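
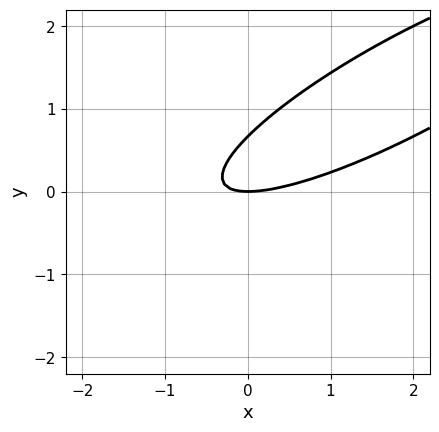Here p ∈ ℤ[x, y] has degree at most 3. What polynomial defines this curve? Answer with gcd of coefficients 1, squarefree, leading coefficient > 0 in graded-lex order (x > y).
x^2 - 3*x*y + 3*y^2 - 2*y

(a) Degree: no degree-1 curve has this shape, so deg p = 2.
(b) Observable constraints: it crosses the x-axis at the gridline x = 0; one y-axis crossing is at y = 0.
(c) Matching integer coefficients to the picture gives p.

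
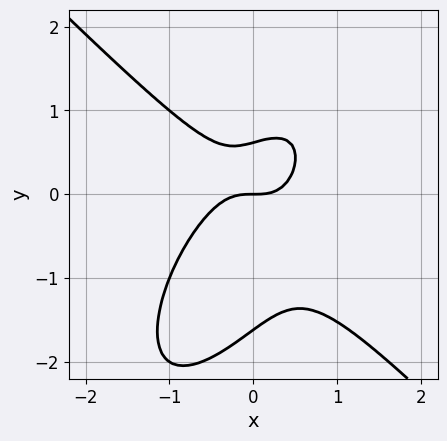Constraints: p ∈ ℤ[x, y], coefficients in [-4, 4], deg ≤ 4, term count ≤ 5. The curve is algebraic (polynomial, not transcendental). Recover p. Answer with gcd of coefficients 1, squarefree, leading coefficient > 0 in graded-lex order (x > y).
2*x^3 - x*y^2 + y^3 + y^2 - y

(a) Degree: no degree-2 curve has this shape, so deg p = 3.
(b) Reading off the gridlines: it meets the x-axis at x = 0 (among the integer gridlines); one y-axis crossing is at y = 0.
(c) These observations pin down the coefficients.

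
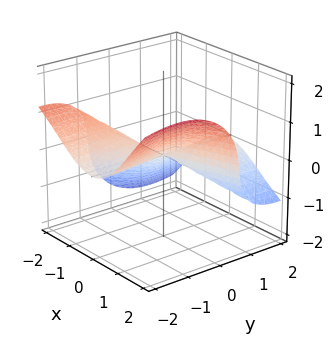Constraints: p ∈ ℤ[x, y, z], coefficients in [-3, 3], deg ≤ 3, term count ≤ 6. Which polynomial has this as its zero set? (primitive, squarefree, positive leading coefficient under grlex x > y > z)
x^3 - 3*x^2*y - 3*y^2*z - 3*z^3

deg p = 3.
Against the integer gridlines: one z-axis crossing is at z = 0; one x-axis crossing is at x = 0.
Together with the visible shape, these determine p as stated.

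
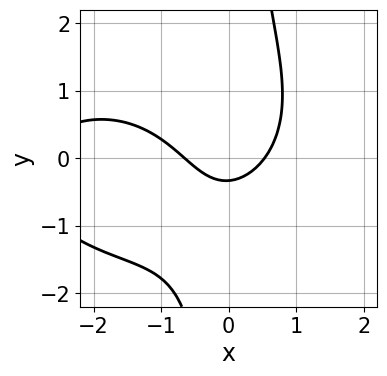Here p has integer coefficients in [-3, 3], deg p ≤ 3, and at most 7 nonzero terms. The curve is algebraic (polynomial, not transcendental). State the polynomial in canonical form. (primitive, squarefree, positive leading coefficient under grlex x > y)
1. deg p = 3. The shape is more complex than any degree-2 curve.
2. Putting this together gives p.

x^3 + 2*x*y^2 + 3*x^2 - 3*y - 1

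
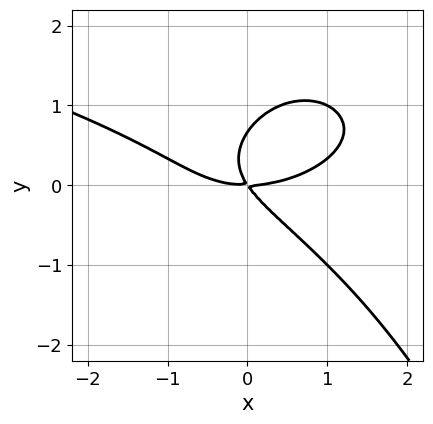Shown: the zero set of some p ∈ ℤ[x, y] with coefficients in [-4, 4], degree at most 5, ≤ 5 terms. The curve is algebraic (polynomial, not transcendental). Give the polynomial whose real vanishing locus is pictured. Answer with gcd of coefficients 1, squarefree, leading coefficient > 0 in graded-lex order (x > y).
x^2*y^2 + x^3 + 3*y^3 - 3*x*y - 2*y^2

First, the degree is 4 — the shape is more complex than any degree-3 curve.
Next, from the visible intercepts: it crosses the x-axis at the gridline x = 0; it crosses the y-axis at the gridline y = 0.
Finally, together with the visible shape, these determine p as stated.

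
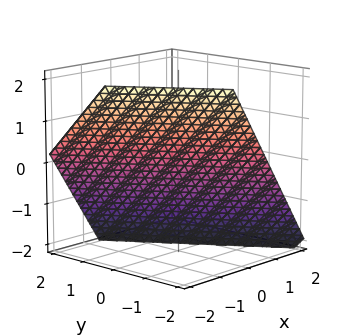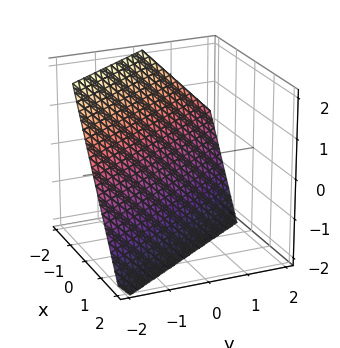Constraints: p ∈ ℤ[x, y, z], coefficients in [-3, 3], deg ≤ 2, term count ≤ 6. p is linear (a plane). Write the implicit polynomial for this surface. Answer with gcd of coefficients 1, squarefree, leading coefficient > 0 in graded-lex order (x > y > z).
3*x + 2*y + 2*z + 2

The degree is 1 — the surface is flat (a plane).
From the axis intercepts and sections: one y-axis crossing is at y = -1; one z-axis crossing is at z = -1.
These observations pin down the coefficients.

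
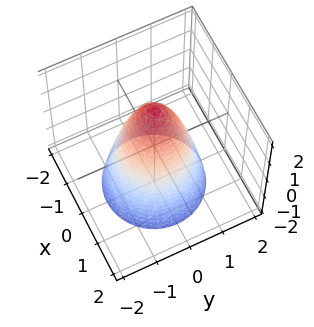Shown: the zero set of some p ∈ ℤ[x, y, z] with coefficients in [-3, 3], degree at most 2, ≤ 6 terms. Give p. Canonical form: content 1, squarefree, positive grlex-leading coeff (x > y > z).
2*x^2 + 2*y^2 + z - 2

1. deg p = 2. The shape is more complex than any degree-1 surface.
2. Symmetries: the surface is invariant under rotation about z: p = q(x² + y², z).
3. Checking where it meets the axes: among the integer gridlines, it crosses the y-axis at y ∈ {-1, 1}; a circular section at z = -1 has radius between 1 and 2; it meets the z-axis at z = 2 (among the integer gridlines).
4. Matching integer coefficients to the picture gives p. Check: (1, 0, 0) on the x-axis lies on the surface, and p(1, 0, 0) = 0. ✓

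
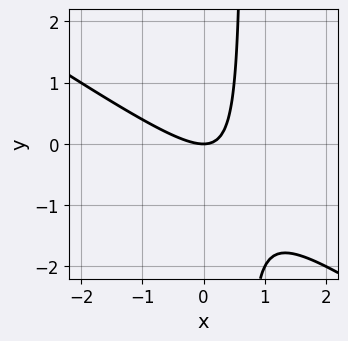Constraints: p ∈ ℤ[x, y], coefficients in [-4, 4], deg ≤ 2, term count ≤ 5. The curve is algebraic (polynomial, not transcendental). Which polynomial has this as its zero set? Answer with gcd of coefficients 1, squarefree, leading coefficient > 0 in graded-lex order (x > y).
2*x^2 + 3*x*y - 2*y

1. The degree is 2 — no degree-1 curve has this shape.
2. Reading off the gridlines: it crosses the y-axis at the gridline y = 0; it meets the x-axis at x = 0 (among the integer gridlines).
3. Together with the visible shape, these determine p as stated.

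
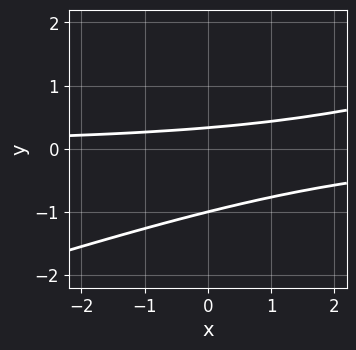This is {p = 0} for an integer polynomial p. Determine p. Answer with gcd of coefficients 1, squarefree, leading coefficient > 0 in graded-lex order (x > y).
(a) Degree: the shape is more complex than any degree-1 curve, so deg p = 2.
(b) Observable constraints: one y-axis crossing is at y = -1; no x-intercept at any integer in the box.
(c) Together with the visible shape, these determine p as stated.

x*y - 3*y^2 - 2*y + 1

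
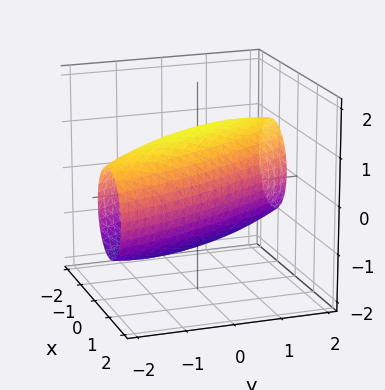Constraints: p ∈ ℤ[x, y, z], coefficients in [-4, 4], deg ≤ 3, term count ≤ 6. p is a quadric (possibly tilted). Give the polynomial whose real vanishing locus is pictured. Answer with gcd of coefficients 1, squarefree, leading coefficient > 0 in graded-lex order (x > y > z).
1. Degree: a generic line meets the surface in up to 2 points, so deg p = 2.
2. From the axis intercepts and sections: the x-axis gridline crossings are at x ∈ {-1, 1}.
3. The integer polynomial consistent with all of this is the stated p.

3*x^2 + 3*x*y + y^2 + 2*z^2 - 3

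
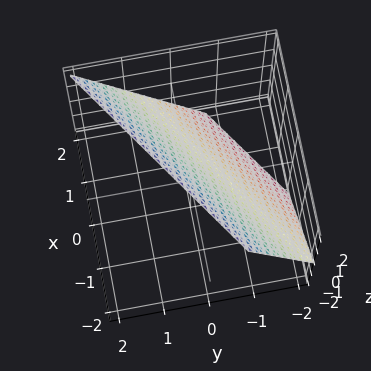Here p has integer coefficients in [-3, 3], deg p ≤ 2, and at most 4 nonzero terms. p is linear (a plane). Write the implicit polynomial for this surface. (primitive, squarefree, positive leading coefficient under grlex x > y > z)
2*x - 3*y + 2*z - 2

The degree is 1 — the surface is flat (a plane).
Checking where it meets the axes: it meets the z-axis at z = 1 (among the integer gridlines); it crosses the x-axis at the gridline x = 1.
These observations pin down the coefficients.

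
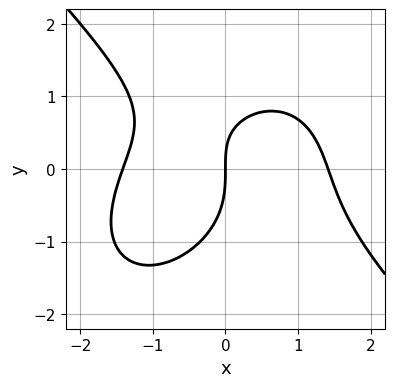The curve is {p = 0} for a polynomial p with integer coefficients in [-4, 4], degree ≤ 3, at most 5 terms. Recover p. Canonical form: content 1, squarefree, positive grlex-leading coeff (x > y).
(a) The degree is 3 — a generic line meets the curve in up to 3 points.
(b) Reading off the gridlines: it meets the y-axis at y = 0 (among the integer gridlines); it crosses the x-axis at the gridline x = 0.
(c) Putting this together gives p.

x^3 + y^3 + x*y - 2*x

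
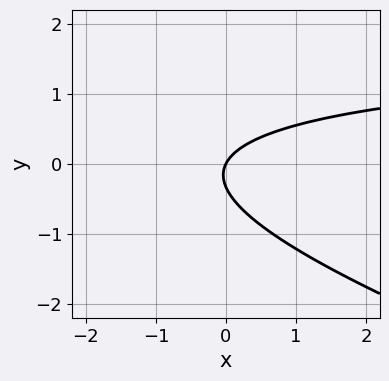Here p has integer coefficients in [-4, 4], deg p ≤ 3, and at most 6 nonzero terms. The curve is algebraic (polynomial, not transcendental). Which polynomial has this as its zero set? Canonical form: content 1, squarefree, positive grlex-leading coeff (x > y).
x*y + 3*y^2 - 2*x + y

(a) The degree is 2 — a generic line meets the curve in up to 2 points.
(b) From the axis intercepts and sections: it meets the y-axis at y = 0 (among the integer gridlines); it meets the x-axis at x = 0 (among the integer gridlines).
(c) Together with the visible shape, these determine p as stated.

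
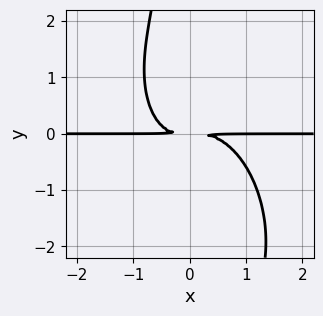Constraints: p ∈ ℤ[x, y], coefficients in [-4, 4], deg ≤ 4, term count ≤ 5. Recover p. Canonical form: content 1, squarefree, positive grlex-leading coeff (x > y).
Degree: a generic line meets the curve in up to 4 points, so deg p = 4.
Reading off the gridlines: every point of the x-axis in the box is on the curve.
Putting this together gives p.

2*x^3*y + x^2*y^2 + x*y^3 + x*y^2 + 2*y^2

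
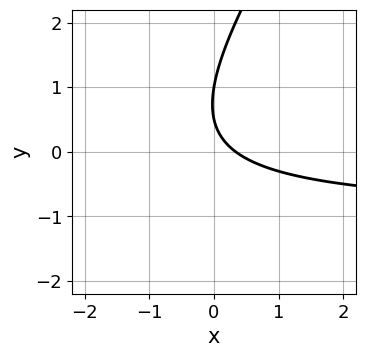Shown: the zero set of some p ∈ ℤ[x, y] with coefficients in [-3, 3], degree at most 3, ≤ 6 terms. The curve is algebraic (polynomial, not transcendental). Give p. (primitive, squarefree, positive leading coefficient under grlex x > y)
3*x*y - 2*y^2 + 3*x + 3*y - 1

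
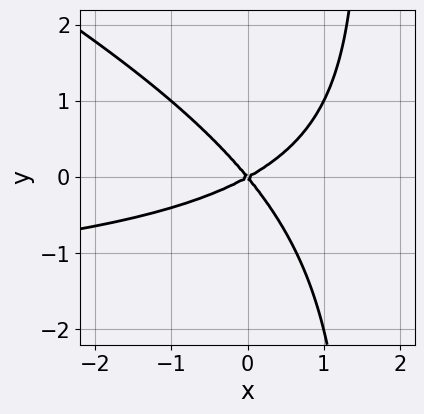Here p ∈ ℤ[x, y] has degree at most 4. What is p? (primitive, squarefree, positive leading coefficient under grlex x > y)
1. deg p = 3. A generic line meets the curve in up to 3 points.
2. Reading off the gridlines: it meets the x-axis at x = 0 (among the integer gridlines); one y-axis crossing is at y = 0.
3. Putting this together gives p.

x^2*y + 2*x*y^2 + 2*x^2 - 2*x*y - 3*y^2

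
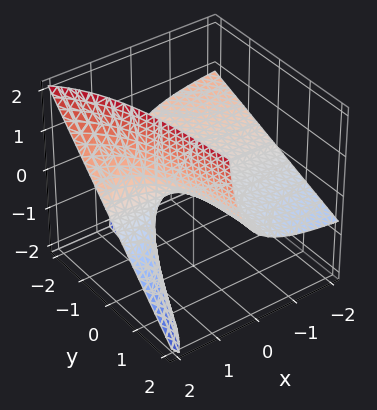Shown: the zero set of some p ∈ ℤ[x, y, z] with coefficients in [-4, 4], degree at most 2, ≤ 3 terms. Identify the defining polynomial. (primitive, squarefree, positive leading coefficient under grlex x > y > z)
x*y + 2*x*z - 2*z

(a) deg p = 2.
(b) Against the integer gridlines: it crosses the z-axis at the gridline z = 0; the visible y-axis segment lies entirely on the surface; every point of the x-axis in the box is on the surface.
(c) Matching integer coefficients to the picture gives p.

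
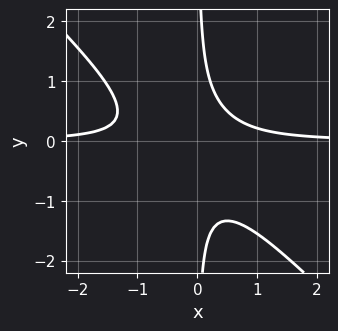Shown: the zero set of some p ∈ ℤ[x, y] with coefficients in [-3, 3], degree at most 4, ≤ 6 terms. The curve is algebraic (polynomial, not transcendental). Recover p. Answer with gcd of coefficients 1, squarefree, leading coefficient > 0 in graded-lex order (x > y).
3*x^2*y + 3*x*y^2 + x*y - 1

1. deg p = 3.
2. Against the integer gridlines: the curve avoids every integer y-axis point in the box; no x-intercept at any integer in the box.
3. Putting this together gives p.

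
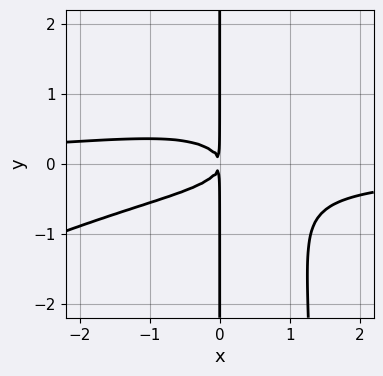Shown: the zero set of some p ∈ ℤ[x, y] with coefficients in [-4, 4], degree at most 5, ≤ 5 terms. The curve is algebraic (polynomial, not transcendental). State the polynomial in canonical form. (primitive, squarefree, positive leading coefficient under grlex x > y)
x^3*y - 2*x^2*y^2 + 3*x*y^2 + x^2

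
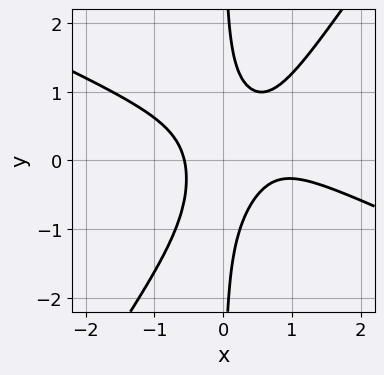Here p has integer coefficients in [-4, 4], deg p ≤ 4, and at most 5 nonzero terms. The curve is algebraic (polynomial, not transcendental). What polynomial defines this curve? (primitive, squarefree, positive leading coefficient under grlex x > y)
2*x^3 + 3*x^2*y - 3*x*y^2 - 2*x^2 + 1

1. Degree: the shape is more complex than any degree-2 curve, so deg p = 3.
2. Observable constraints: it misses every integer gridline on the y-axis.
3. Together with the visible shape, these determine p as stated.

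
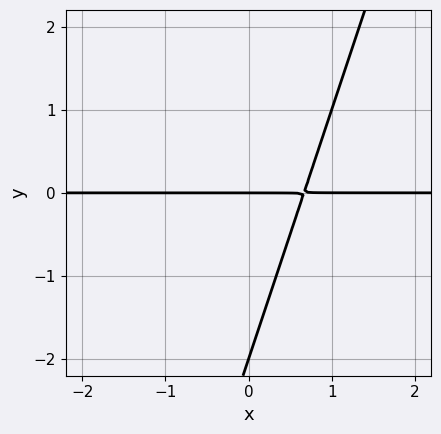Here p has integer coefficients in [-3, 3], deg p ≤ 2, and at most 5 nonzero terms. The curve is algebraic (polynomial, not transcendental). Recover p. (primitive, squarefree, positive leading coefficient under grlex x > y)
3*x*y - y^2 - 2*y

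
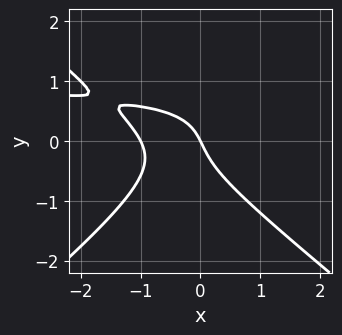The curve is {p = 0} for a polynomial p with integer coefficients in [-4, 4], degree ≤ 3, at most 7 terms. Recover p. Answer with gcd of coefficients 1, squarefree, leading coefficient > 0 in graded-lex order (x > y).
2*x^2*y - 3*y^3 - 2*x^2 - 2*x - y

First, the degree is 3 — the shape is more complex than any degree-2 curve.
Next, from the visible intercepts: the x-axis gridline crossings are at x ∈ {-1, 0}; one y-axis crossing is at y = 0.
Finally, assembling these constraints gives the stated polynomial.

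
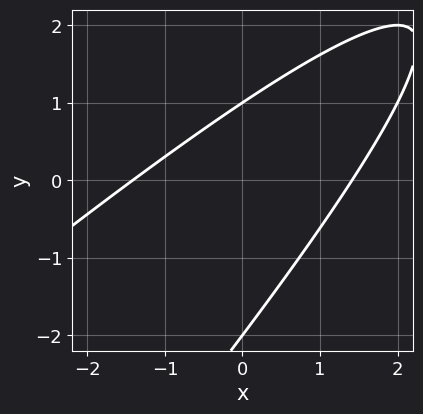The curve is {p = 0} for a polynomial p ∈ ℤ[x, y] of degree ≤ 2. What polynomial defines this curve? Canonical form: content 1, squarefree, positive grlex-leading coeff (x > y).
x^2 - 2*x*y + y^2 + y - 2

deg p = 2. No degree-1 curve has this shape.
Reading off the gridlines: the y-axis gridline crossings are at y ∈ {-2, 1}.
The integer polynomial consistent with all of this is the stated p.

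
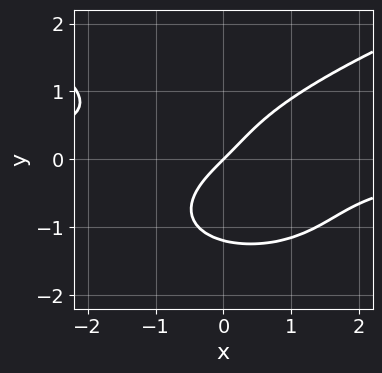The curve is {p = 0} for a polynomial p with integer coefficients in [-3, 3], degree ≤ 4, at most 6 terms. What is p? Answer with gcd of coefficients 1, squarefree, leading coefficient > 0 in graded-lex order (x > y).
1. deg p = 4. The shape is more complex than any degree-3 curve.
2. From the visible intercepts: it meets the y-axis at y = 0 (among the integer gridlines); one x-axis crossing is at x = 0.
3. These observations pin down the coefficients.

2*y^4 - 2*x^2*y + y^3 - 2*x + 2*y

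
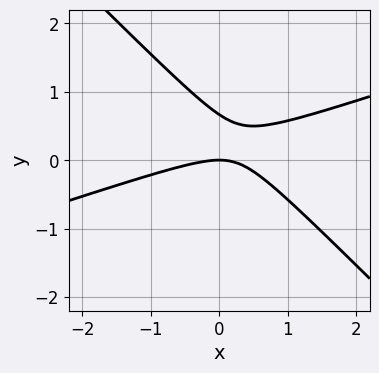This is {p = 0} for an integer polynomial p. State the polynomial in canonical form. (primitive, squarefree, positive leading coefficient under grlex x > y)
x^2 - 2*x*y - 3*y^2 + 2*y

First, degree: no degree-1 curve has this shape, so deg p = 2.
Then, from the axis intercepts and sections: it meets the x-axis at x = 0 (among the integer gridlines); it meets the y-axis at y = 0 (among the integer gridlines).
Finally, solving for integer coefficients yields p as stated.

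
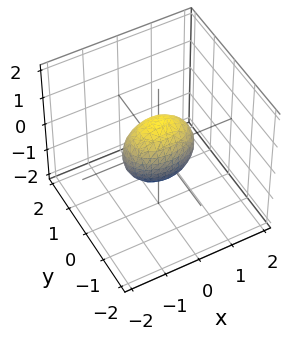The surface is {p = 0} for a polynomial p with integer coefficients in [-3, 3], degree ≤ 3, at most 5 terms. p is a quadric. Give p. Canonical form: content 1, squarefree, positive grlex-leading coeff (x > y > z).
x^2 + 2*y^2 + z^2 - 1

deg p = 2.
Symmetries: the z ↦ −z reflection is a symmetry, so z appears only in even powers; mirror symmetry x ↦ −x ⇒ only even powers of x; mirror symmetry y ↦ −y ⇒ only even powers of y.
From the visible intercepts: among the integer gridlines, it crosses the z-axis at z ∈ {-1, 1}; the x-axis gridline crossings are at x ∈ {-1, 1}.
Putting this together gives p.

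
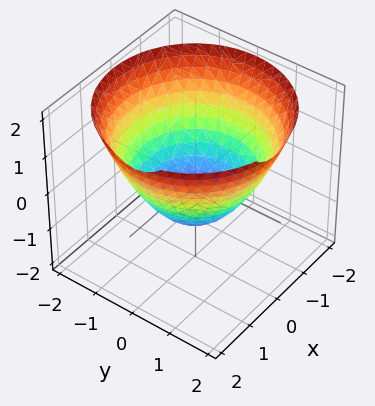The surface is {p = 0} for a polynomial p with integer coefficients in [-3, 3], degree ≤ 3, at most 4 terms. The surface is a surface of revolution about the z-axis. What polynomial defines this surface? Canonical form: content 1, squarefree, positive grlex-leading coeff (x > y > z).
2*x^2 + 2*y^2 - 3*z - 3

Degree: no degree-1 surface has this shape, so deg p = 2.
Symmetries: every cross-section ⟂ z is a circle, so x, y appear only via x² + y².
Observable constraints: a circular section at z = 1 has radius between 1 and 2; it crosses the z-axis at the gridline z = -1.
These observations pin down the coefficients.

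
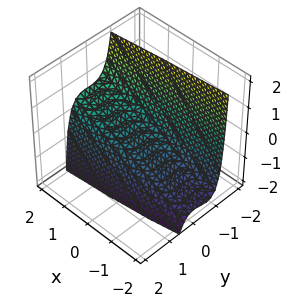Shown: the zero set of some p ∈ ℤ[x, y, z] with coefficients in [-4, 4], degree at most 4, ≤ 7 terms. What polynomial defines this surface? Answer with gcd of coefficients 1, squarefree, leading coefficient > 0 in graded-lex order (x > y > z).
2*y^3 - y^2*z - x + 2*z + 1

1. The degree is 3 — no degree-2 surface has this shape.
2. Reading off the gridlines: one x-axis crossing is at x = 1.
3. The integer polynomial consistent with all of this is the stated p.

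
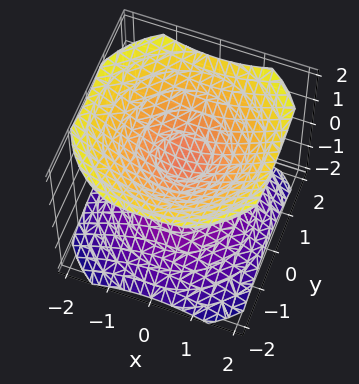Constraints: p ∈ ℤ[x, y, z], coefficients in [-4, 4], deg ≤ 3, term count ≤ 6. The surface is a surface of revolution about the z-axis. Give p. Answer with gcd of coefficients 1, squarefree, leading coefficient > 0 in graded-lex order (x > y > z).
2*x^2 + 2*y^2 - 3*z^2 + 1

1. The picture has 2 separate pieces.
2. deg p = 2.
3. Symmetries: rotational symmetry about the z-axis ⇒ p depends on x, y only through x² + y².
4. From the visible intercepts: it misses every integer gridline on the x-axis; no y-intercept at any integer in the box; a circular section at z = -1 has radius exactly 1.
5. Together with the visible shape, these determine p as stated.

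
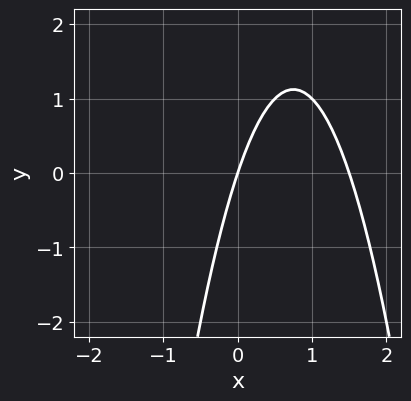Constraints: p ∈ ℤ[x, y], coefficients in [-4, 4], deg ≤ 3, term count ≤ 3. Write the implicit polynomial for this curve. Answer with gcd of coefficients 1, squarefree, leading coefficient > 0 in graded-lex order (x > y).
(a) deg p = 2. The shape is more complex than any degree-1 curve.
(b) Checking where it meets the axes: one x-axis crossing is at x = 0; it meets the y-axis at y = 0 (among the integer gridlines).
(c) These observations pin down the coefficients.

2*x^2 - 3*x + y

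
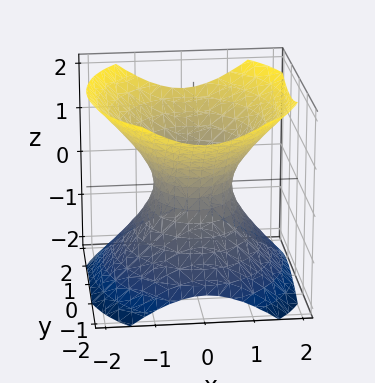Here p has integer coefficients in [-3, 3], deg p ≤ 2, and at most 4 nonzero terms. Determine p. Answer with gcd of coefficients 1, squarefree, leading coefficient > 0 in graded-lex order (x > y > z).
3*x^2 + 2*y^2 - 3*z^2 - 2

(a) Degree: an hourglass — one-sheet hyperboloid; a quadric, so deg p = 2.
(b) Symmetries: the x ↦ −x reflection is a symmetry, so x appears only in even powers; mirror symmetry z ↦ −z ⇒ only even powers of z; mirror symmetry y ↦ −y ⇒ only even powers of y.
(c) Reading off the gridlines: the y-axis gridline crossings are at y ∈ {-1, 1}; the surface avoids every integer z-axis point in the box.
(d) Solving for integer coefficients yields p as stated.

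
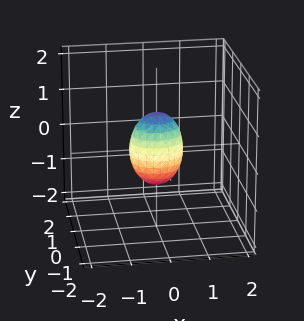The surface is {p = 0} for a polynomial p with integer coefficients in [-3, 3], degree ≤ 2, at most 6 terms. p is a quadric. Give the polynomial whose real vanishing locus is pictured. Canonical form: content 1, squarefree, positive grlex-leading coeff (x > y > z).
2*x^2 + 3*y^2 + z^2 - 1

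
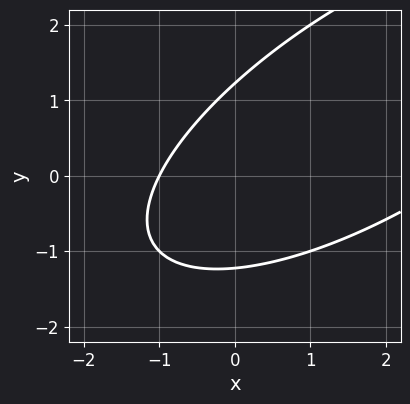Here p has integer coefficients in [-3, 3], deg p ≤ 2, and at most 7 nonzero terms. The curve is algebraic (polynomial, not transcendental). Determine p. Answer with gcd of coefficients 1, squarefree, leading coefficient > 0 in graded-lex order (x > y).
x^2 - 2*x*y + 2*y^2 - 2*x - 3

(a) The degree is 2 — a generic line meets the curve in up to 2 points.
(b) Observable constraints: one x-axis crossing is at x = -1.
(c) Assembling these constraints gives the stated polynomial.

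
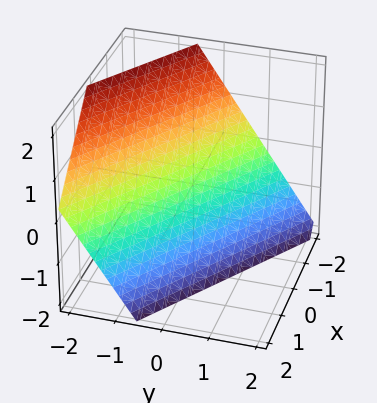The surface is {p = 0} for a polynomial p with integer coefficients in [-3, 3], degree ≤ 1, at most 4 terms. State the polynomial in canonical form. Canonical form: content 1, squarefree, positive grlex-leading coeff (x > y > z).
2*x + 3*y + 2*z + 2

(a) The degree is 1 — every cross-section is a straight line — this is a plane.
(b) Reading off the gridlines: it crosses the x-axis at the gridline x = -1; it meets the z-axis at z = -1 (among the integer gridlines).
(c) These observations pin down the coefficients.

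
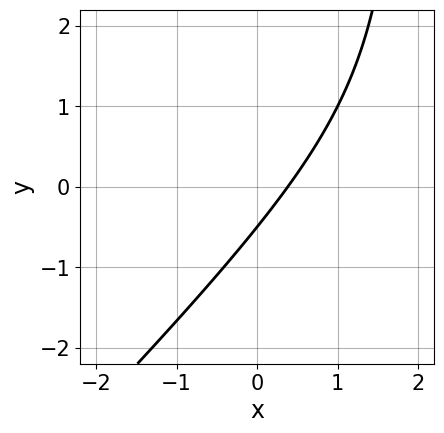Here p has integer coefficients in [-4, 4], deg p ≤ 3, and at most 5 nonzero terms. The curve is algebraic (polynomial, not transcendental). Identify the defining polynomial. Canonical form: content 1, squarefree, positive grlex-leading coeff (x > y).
1. Degree: no degree-1 curve has this shape, so deg p = 2.
2. Matching integer coefficients to the picture gives p.

x^2 - x*y - 3*x + 2*y + 1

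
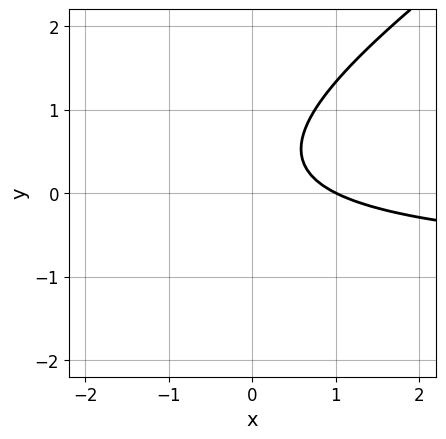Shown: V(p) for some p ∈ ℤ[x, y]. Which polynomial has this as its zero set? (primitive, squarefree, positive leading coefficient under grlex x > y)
1. The degree is 2 — no degree-1 curve has this shape.
2. Against the integer gridlines: no y-intercept at any integer in the box; one x-axis crossing is at x = 1.
3. These observations pin down the coefficients.

2*x*y - 3*y^2 + 2*x + 2*y - 2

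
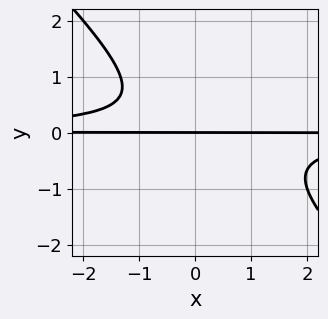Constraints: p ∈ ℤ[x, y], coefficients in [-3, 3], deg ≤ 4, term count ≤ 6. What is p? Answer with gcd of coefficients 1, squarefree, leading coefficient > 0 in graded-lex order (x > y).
3*x*y^2 + 3*y^3 - y^2 + 2*y

deg p = 3.
From the visible intercepts: one y-axis crossing is at y = 0; the visible x-axis segment lies entirely on the curve.
Fitting integer coefficients to these (and the overall shape) gives p.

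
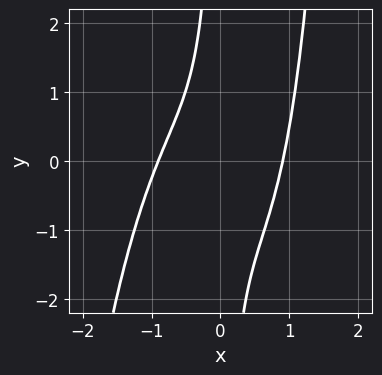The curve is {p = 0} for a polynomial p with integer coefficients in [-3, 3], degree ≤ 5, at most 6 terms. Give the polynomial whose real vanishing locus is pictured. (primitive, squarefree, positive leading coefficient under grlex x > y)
1. deg p = 4.
2. From the visible intercepts: no y-intercept at any integer in the box.
3. Solving for integer coefficients yields p as stated.

3*x^4 + x^2*y - 3*x*y - 2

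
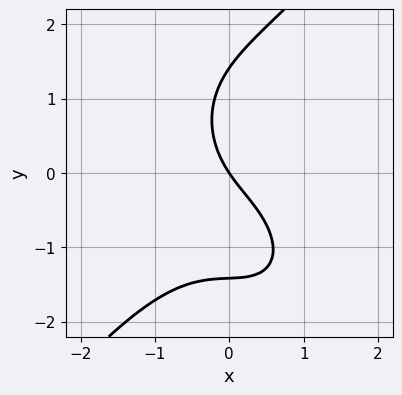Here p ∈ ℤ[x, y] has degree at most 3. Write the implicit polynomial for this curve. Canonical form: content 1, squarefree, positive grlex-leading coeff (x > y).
2*x^3 - y^3 + 2*x*y + 3*x + 2*y

First, degree: a generic line meets the curve in up to 3 points, so deg p = 3.
Next, reading off the gridlines: it crosses the x-axis at the gridline x = 0; it crosses the y-axis at the gridline y = 0.
Finally, assembling these constraints gives the stated polynomial.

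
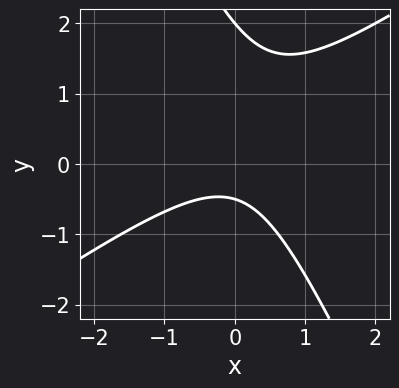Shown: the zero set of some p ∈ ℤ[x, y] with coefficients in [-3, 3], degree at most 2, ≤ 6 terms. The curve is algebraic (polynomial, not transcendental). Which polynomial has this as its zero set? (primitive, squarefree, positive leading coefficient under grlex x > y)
deg p = 2.
Reading off the gridlines: it crosses the y-axis at the gridline y = 2; the curve avoids every integer x-axis point in the box.
These observations pin down the coefficients.

3*x^2 - 3*x*y - 2*y^2 + 3*y + 2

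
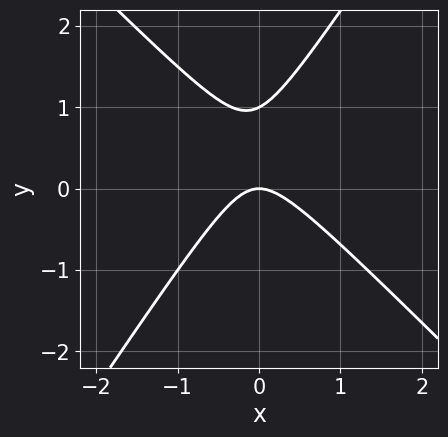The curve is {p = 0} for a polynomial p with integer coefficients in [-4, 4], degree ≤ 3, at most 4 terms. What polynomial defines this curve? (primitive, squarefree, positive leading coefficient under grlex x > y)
(a) deg p = 2.
(b) Against the integer gridlines: one x-axis crossing is at x = 0; the y-axis gridline crossings are at y ∈ {0, 1}.
(c) Putting this together gives p.

3*x^2 + x*y - 2*y^2 + 2*y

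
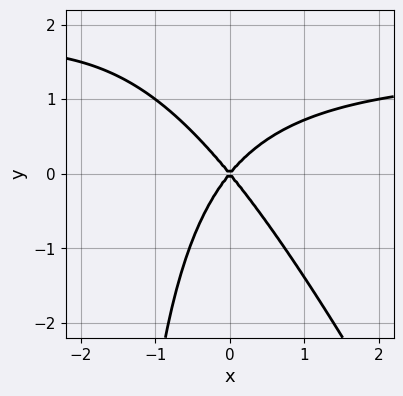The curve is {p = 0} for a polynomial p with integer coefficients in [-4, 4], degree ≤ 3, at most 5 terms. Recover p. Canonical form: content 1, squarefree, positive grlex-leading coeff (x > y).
deg p = 3. No degree-2 curve has this shape.
From the visible intercepts: one y-axis crossing is at y = 0; it crosses the x-axis at the gridline x = 0.
Solving for integer coefficients yields p as stated.

2*x^2*y + x*y^2 - 3*x^2 + 2*y^2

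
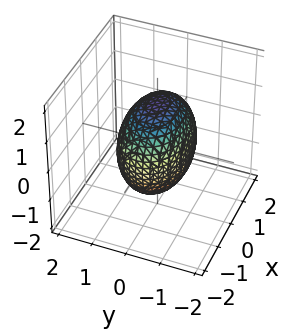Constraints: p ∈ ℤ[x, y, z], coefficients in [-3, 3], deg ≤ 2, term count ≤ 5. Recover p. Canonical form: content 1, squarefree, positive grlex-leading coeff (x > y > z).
x^2 + 2*y^2 + z^2 - 2

1. deg p = 2. A closed, bounded, convex surface; a quadric.
2. Symmetries: it's symmetric under z → −z, forcing even powers of z; mirror symmetry x ↦ −x ⇒ only even powers of x; mirror symmetry y ↦ −y ⇒ only even powers of y.
3. Observable constraints: among the integer gridlines, it crosses the y-axis at y ∈ {-1, 1}.
4. Together with the visible shape, these determine p as stated.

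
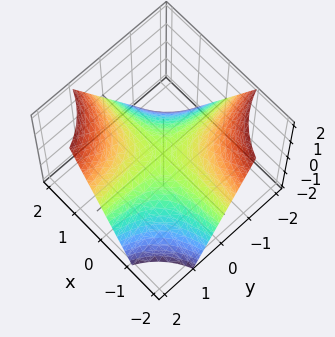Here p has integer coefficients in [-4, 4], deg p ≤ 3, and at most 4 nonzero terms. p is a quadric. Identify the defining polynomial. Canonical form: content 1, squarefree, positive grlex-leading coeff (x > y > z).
x*y - z

1. The degree is 2 — a hyperbolic paraboloid; a quadric.
2. From the visible intercepts: one z-axis crossing is at z = 0; every point of the y-axis in the box is on the surface; the visible x-axis segment lies entirely on the surface.
3. These observations pin down the coefficients.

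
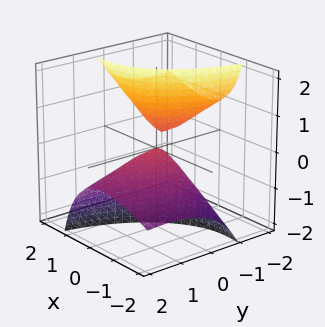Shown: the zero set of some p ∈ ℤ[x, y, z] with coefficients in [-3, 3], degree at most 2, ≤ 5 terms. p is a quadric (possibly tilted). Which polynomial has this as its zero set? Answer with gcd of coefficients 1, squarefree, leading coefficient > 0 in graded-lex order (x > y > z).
1. There are 2 components.
2. Degree: the shape is more complex than any degree-1 surface, so deg p = 2.
3. Checking where it meets the axes: one z-axis crossing is at z = 0; it crosses the x-axis at the gridline x = 0; it crosses the y-axis at the gridline y = 0.
4. Solving for integer coefficients yields p as stated.

2*x^2 - 3*x*z + y^2 + 3*y*z + z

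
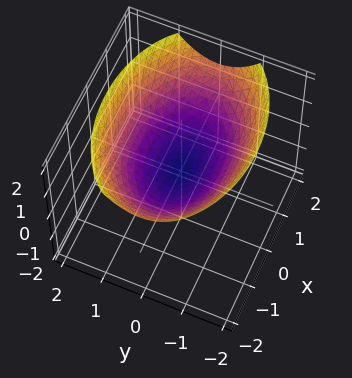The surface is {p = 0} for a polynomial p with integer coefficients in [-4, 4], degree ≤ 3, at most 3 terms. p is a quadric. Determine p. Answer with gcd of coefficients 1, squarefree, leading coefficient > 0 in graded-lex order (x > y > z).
x^2 + 2*y^2 - 3*z

1. The degree is 2 — a single bowl opening along one axis; a quadric.
2. Symmetries: the y ↦ −y reflection is a symmetry, so y appears only in even powers; the x ↦ −x reflection is a symmetry, so x appears only in even powers.
3. From the visible intercepts: one x-axis crossing is at x = 0; it meets the z-axis at z = 0 (among the integer gridlines); it meets the y-axis at y = 0 (among the integer gridlines).
4. These observations pin down the coefficients.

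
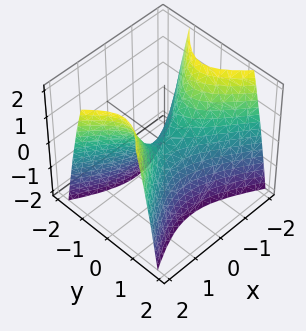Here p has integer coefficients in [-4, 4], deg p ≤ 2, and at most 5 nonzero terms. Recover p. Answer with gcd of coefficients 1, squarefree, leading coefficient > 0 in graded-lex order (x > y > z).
1. deg p = 2.
2. Symmetries: mirror symmetry x ↦ −x ⇒ only even powers of x; mirror symmetry y ↦ −y ⇒ only even powers of y.
3. From the axis intercepts and sections: it meets the z-axis at z = 0 (among the integer gridlines); it meets the x-axis at x = 0 (among the integer gridlines).
4. Solving for integer coefficients yields p as stated.

x^2 - 2*y^2 - z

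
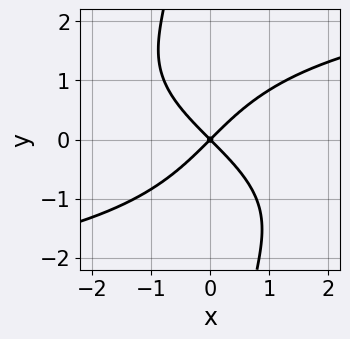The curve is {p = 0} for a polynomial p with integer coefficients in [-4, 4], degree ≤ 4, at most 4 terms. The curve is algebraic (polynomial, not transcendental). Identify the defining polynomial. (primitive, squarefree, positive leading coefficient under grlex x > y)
First, deg p = 4. A generic line meets the curve in up to 4 points.
Next, checking where it meets the axes: it meets the y-axis at y = 0 (among the integer gridlines); it crosses the x-axis at the gridline x = 0.
Finally, matching integer coefficients to the picture gives p.

x*y^3 - 2*x^2 + 2*y^2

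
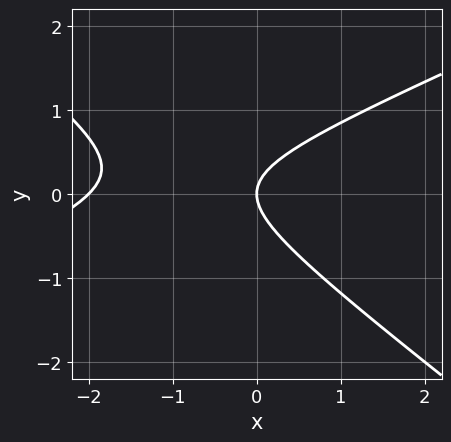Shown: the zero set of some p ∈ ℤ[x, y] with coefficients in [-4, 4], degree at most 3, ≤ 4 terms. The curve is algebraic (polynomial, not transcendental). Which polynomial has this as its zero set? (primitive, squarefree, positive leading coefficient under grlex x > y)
x^2 - x*y - 3*y^2 + 2*x

First, deg p = 2. A generic line meets the curve in up to 2 points.
Then, observable constraints: one y-axis crossing is at y = 0; among the integer gridlines, it crosses the x-axis at x ∈ {-2, 0}.
Finally, assembling these constraints gives the stated polynomial.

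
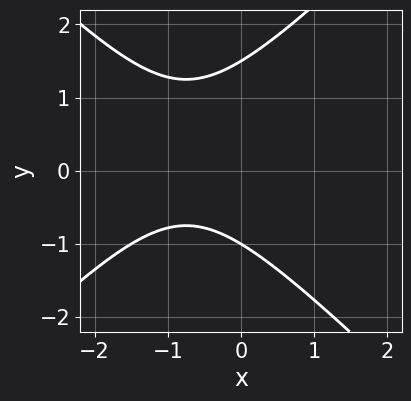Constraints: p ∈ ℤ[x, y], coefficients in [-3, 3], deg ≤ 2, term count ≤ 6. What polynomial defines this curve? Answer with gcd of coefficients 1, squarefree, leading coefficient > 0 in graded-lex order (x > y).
1. deg p = 2. No degree-1 curve has this shape.
2. Reading off the gridlines: it meets the y-axis at y = -1 (among the integer gridlines); the curve avoids every integer x-axis point in the box.
3. The integer polynomial consistent with all of this is the stated p.

2*x^2 - 2*y^2 + 3*x + y + 3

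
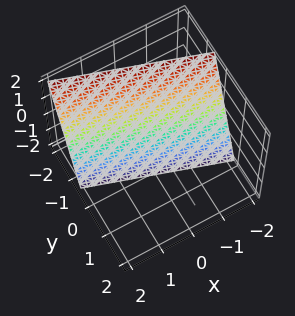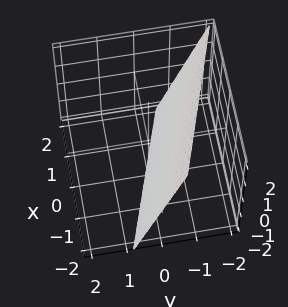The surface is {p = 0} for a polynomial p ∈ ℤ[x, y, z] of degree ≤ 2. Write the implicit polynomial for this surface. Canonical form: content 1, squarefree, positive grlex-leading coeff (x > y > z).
x + 3*y + z + 2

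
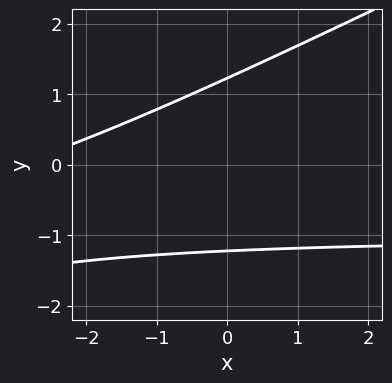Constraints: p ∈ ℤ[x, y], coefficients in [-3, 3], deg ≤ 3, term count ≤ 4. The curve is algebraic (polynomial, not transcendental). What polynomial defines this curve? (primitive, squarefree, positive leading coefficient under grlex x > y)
x*y - 2*y^2 + x + 3

(a) The degree is 2 — the shape is more complex than any degree-1 curve.
(b) Against the integer gridlines: no x-intercept at any integer in the box.
(c) Putting this together gives p.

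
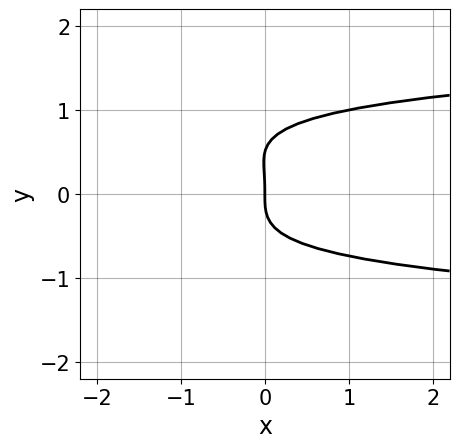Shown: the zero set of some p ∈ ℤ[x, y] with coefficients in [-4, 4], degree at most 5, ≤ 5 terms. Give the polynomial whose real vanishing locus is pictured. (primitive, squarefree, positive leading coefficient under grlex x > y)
First, deg p = 4. The shape is more complex than any degree-3 curve.
Then, reading off the gridlines: it meets the x-axis at x = 0 (among the integer gridlines); it meets the y-axis at y = 0 (among the integer gridlines).
Finally, solving for integer coefficients yields p as stated.

2*y^4 - y^3 - x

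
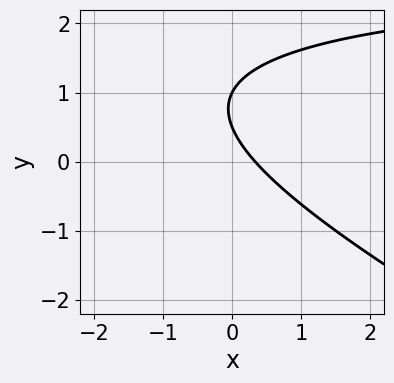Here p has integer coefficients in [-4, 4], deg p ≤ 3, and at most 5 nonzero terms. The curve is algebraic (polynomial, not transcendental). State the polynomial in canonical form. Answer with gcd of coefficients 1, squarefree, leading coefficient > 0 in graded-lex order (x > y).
(a) deg p = 2. No degree-1 curve has this shape.
(b) Observable constraints: it crosses the y-axis at the gridline y = 1.
(c) Putting this together gives p.

x*y + 2*y^2 - 3*x - 3*y + 1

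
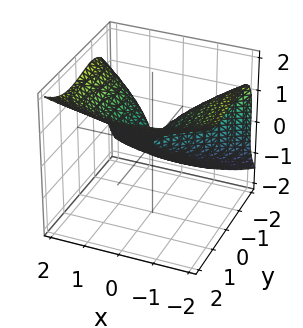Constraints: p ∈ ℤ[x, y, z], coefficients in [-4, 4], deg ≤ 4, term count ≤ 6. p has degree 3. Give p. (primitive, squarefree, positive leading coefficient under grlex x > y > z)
2*y^3 - y*z^2 - 2*z^3 + 2*x^2

Degree: a generic line meets the surface in up to 3 points, so deg p = 3.
Checking where it meets the axes: it meets the z-axis at z = 0 (among the integer gridlines); it meets the x-axis at x = 0 (among the integer gridlines); it meets the y-axis at y = 0 (among the integer gridlines).
Fitting integer coefficients to these (and the overall shape) gives p.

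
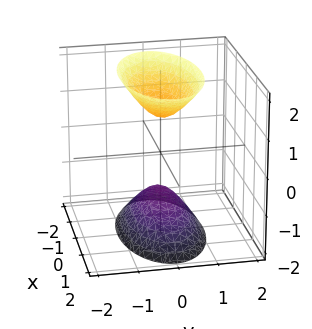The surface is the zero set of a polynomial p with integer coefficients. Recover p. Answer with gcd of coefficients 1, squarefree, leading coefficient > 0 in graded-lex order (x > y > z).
1. The picture has 2 separate pieces. Treating them together as one polynomial.
2. Degree: two separate bowl-shaped sheets opening away from each other; a quadric, so deg p = 2.
3. Symmetries: it's symmetric under y → −y, forcing even powers of y; it's symmetric under x → −x, forcing even powers of x; it's symmetric under z → −z, forcing even powers of z.
4. Reading off the gridlines: it misses every integer gridline on the y-axis; no x-intercept at any integer in the box; among the integer gridlines, it crosses the z-axis at z ∈ {-1, 1}.
5. These observations pin down the coefficients.

x^2 + 3*y^2 - z^2 + 1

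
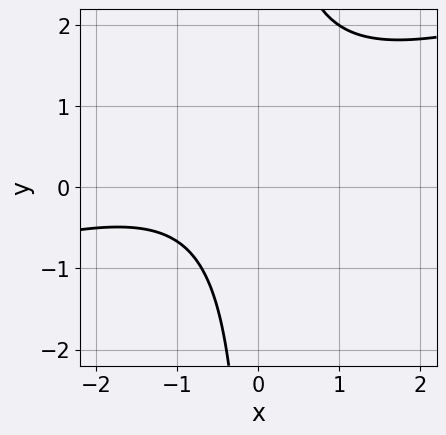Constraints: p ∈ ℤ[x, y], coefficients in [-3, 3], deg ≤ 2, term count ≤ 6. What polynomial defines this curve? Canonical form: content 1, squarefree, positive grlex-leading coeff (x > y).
x^2 - 3*x*y + 2*x + 3

First, the degree is 2 — a generic line meets the curve in up to 2 points.
Then, reading off the gridlines: no x-intercept at any integer in the box; it misses every integer gridline on the y-axis.
Finally, together with the visible shape, these determine p as stated.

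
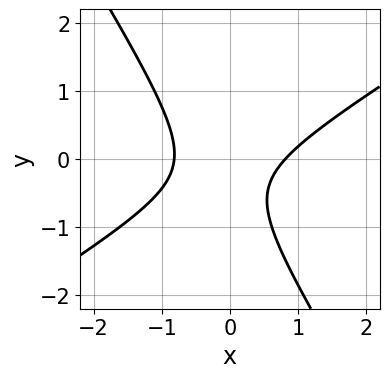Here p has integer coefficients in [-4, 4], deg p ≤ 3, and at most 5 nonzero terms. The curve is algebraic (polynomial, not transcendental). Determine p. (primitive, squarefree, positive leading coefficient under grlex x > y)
3*x^2 - 3*x*y - 3*y^2 - 2*y - 2

(a) deg p = 2.
(b) Checking where it meets the axes: the curve avoids every integer y-axis point in the box.
(c) These observations pin down the coefficients.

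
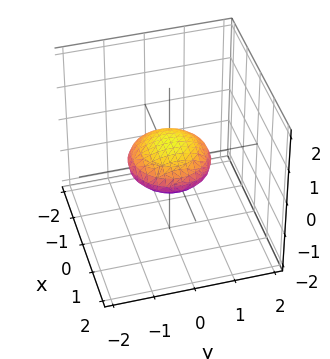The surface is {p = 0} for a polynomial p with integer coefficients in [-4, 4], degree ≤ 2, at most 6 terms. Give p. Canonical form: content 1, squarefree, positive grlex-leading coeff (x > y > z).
1. deg p = 2.
2. Symmetries: rotational symmetry about the z-axis ⇒ p depends on x, y only through x² + y².
3. From the visible intercepts: the x-axis gridline crossings are at x ∈ {-1, 1}; a circular section at z = 0 has radius exactly 1.
4. Solving for integer coefficients yields p as stated.

x^2 + y^2 + 3*z^2 - 1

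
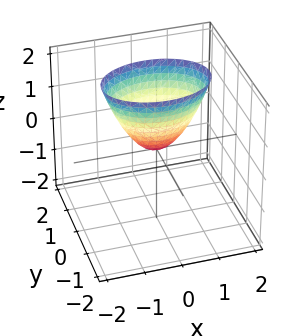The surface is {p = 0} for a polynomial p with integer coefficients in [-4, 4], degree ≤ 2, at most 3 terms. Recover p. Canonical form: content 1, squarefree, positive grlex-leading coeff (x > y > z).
1. Degree: a single bowl opening along one axis; a quadric, so deg p = 2.
2. Symmetries: the x ↦ −x reflection is a symmetry, so x appears only in even powers; it's symmetric under y → −y, forcing even powers of y.
3. From the axis intercepts and sections: one z-axis crossing is at z = 0; it meets the y-axis at y = 0 (among the integer gridlines); one x-axis crossing is at x = 0.
4. Together with the visible shape, these determine p as stated.

x^2 + 2*y^2 - z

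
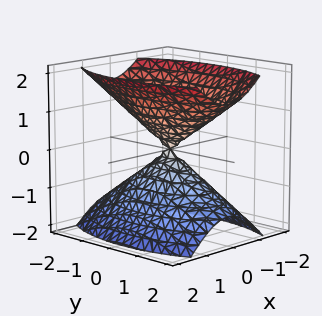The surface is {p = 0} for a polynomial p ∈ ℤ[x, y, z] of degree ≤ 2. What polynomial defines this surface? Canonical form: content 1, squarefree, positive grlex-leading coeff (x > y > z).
The picture has 2 separate pieces. They look like related sheets of one shape, so recover p as a whole.
Degree: two nappes meeting at a single point; a quadric, so deg p = 2.
Symmetries: the y ↦ −y reflection is a symmetry, so y appears only in even powers; it's symmetric under z → −z, forcing even powers of z; mirror symmetry x ↦ −x ⇒ only even powers of x.
Observable constraints: it crosses the z-axis at the gridline z = 0; it meets the y-axis at y = 0 (among the integer gridlines); it crosses the x-axis at the gridline x = 0.
Solving for integer coefficients yields p as stated.

3*x^2 + y^2 - 2*z^2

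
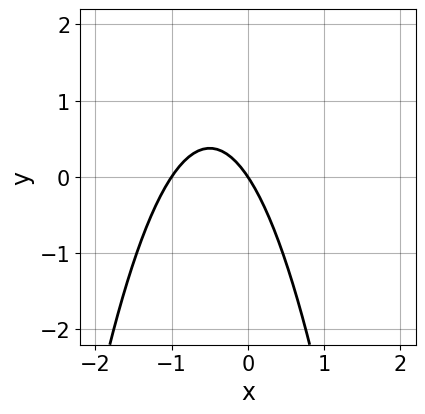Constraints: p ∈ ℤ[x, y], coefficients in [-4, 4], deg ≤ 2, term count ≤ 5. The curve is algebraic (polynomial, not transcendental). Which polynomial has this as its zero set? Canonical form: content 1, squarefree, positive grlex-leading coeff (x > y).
3*x^2 + 3*x + 2*y

1. Degree: a generic line meets the curve in up to 2 points, so deg p = 2.
2. Reading off the gridlines: it meets the y-axis at y = 0 (among the integer gridlines); among the integer gridlines, it crosses the x-axis at x ∈ {-1, 0}.
3. Assembling these constraints gives the stated polynomial.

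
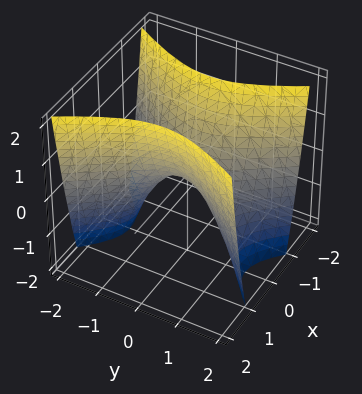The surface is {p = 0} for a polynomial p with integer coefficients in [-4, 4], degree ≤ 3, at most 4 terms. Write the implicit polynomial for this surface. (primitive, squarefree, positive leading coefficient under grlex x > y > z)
2*x^2 - y^2 - z

1. deg p = 2.
2. Symmetries: it's symmetric under x → −x, forcing even powers of x; mirror symmetry y ↦ −y ⇒ only even powers of y.
3. From the axis intercepts and sections: one z-axis crossing is at z = 0; it crosses the y-axis at the gridline y = 0; it meets the x-axis at x = 0 (among the integer gridlines).
4. Fitting integer coefficients to these (and the overall shape) gives p.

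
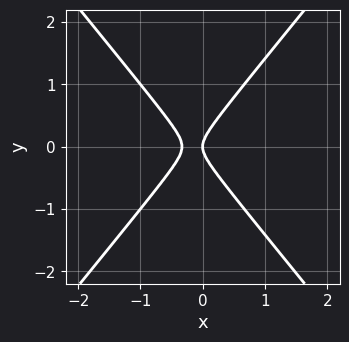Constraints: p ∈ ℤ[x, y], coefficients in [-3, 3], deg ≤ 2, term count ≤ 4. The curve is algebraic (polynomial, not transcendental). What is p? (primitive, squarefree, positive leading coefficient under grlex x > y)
3*x^2 - 2*y^2 + x

The degree is 2 — a generic line meets the curve in up to 2 points.
Symmetries: the y ↦ −y reflection is a symmetry, so y appears only in even powers.
Observable constraints: it meets the y-axis at y = 0 (among the integer gridlines); it meets the x-axis at x = 0 (among the integer gridlines).
Solving for integer coefficients yields p as stated.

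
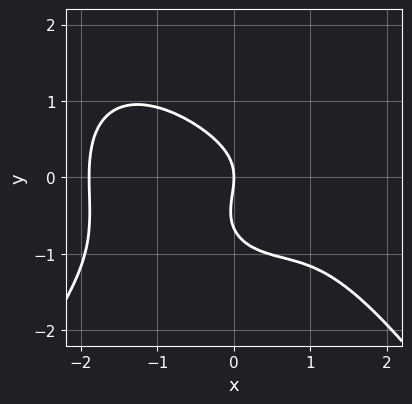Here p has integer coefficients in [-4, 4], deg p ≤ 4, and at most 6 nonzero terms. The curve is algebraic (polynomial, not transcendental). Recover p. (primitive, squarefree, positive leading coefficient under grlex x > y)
x^4 + 3*y^3 - 2*x^2 + 2*y^2 + 3*x

The degree is 4 — no degree-3 curve has this shape.
Reading off the gridlines: one y-axis crossing is at y = 0; it crosses the x-axis at the gridline x = 0.
These observations pin down the coefficients.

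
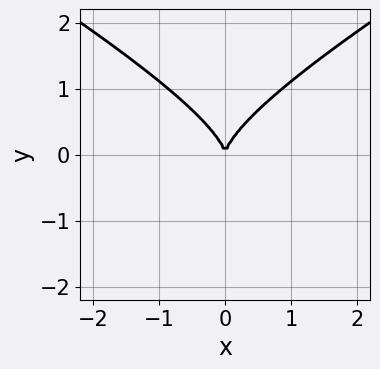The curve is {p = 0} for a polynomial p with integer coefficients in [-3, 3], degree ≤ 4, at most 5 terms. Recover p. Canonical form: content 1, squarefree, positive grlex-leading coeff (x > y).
x^2*y - 3*y^3 + 3*x^2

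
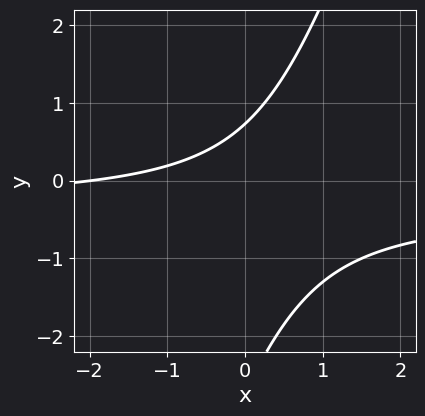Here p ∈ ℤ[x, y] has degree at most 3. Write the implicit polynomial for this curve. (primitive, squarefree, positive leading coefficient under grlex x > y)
3*x*y - y^2 + x - 2*y + 2

(a) deg p = 2. A generic line meets the curve in up to 2 points.
(b) Observable constraints: it crosses the x-axis at the gridline x = -2.
(c) These observations pin down the coefficients.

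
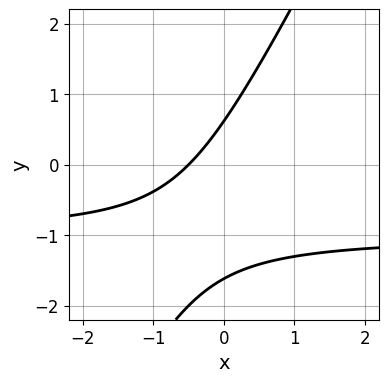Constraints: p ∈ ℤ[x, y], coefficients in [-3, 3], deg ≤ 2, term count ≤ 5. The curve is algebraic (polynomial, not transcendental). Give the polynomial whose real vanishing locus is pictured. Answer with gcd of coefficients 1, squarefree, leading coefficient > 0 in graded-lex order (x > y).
First, the degree is 2 — the shape is more complex than any degree-1 curve.
Finally, solving for integer coefficients yields p as stated.

2*x*y - y^2 + 2*x - y + 1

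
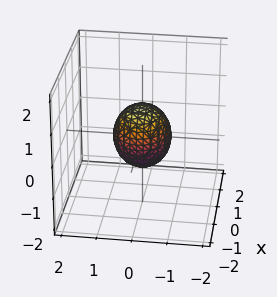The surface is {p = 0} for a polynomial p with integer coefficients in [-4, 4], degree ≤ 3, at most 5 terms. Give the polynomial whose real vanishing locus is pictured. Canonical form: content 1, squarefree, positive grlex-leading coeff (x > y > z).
The degree is 2 — no degree-1 surface has this shape.
Reading off the gridlines: among the integer gridlines, it crosses the z-axis at z ∈ {-1, 1}; among the integer gridlines, it crosses the x-axis at x ∈ {-1, 1}.
Assembling these constraints gives the stated polynomial.

2*x^2 + x*z + 3*y^2 + 2*z^2 - 2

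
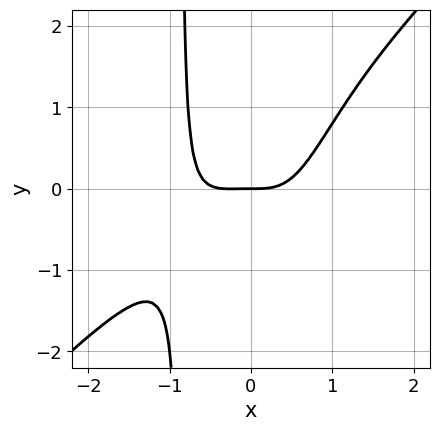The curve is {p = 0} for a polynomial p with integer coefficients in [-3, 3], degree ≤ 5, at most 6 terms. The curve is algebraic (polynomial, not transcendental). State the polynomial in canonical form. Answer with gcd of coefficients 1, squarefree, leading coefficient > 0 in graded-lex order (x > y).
3*x^4 - 3*x^3*y + x^3 - 2*y

First, deg p = 4. A generic line meets the curve in up to 4 points.
Then, reading off the gridlines: one x-axis crossing is at x = 0; it meets the y-axis at y = 0 (among the integer gridlines).
Finally, the integer polynomial consistent with all of this is the stated p.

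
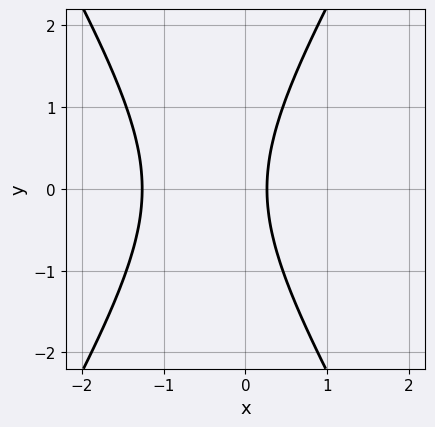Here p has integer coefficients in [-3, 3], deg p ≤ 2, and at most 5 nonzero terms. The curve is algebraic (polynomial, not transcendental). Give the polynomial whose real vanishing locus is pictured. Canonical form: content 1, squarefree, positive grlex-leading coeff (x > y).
3*x^2 - y^2 + 3*x - 1

1. The degree is 2 — a generic line meets the curve in up to 2 points.
2. Symmetries: it's symmetric under y → −y, forcing even powers of y.
3. Reading off the gridlines: it misses every integer gridline on the y-axis.
4. Matching integer coefficients to the picture gives p.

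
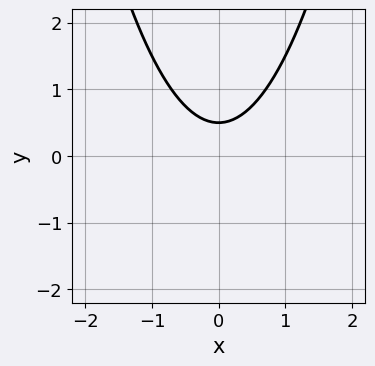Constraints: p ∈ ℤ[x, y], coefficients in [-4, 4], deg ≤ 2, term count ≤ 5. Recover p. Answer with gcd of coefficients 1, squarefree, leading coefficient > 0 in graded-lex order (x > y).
2*x^2 - 2*y + 1

deg p = 2. The shape is more complex than any degree-1 curve.
Symmetries: the x ↦ −x reflection is a symmetry, so x appears only in even powers.
From the visible intercepts: no x-intercept at any integer in the box.
Putting this together gives p.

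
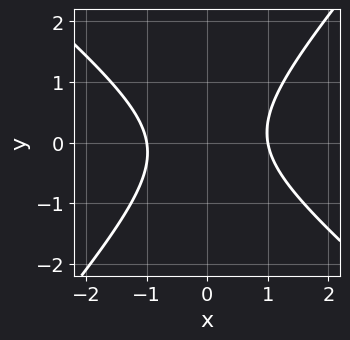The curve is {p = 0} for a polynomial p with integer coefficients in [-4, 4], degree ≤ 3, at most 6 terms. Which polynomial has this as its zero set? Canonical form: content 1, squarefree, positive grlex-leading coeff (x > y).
3*x^2 + x*y - 3*y^2 - 3

1. deg p = 2. No degree-1 curve has this shape.
2. From the axis intercepts and sections: the curve avoids every integer y-axis point in the box; among the integer gridlines, it crosses the x-axis at x ∈ {-1, 1}.
3. These observations pin down the coefficients.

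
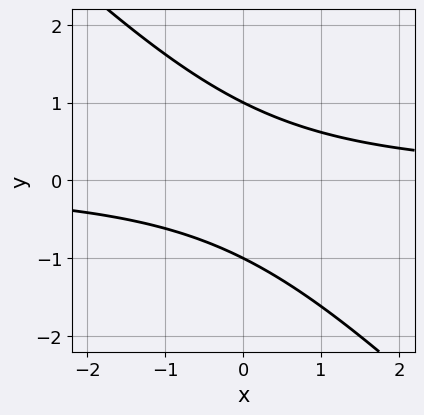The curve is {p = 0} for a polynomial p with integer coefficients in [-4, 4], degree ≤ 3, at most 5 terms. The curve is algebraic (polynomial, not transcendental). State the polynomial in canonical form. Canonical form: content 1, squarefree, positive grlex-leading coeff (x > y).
x*y + y^2 - 1

1. Degree: the shape is more complex than any degree-1 curve, so deg p = 2.
2. From the axis intercepts and sections: among the integer gridlines, it crosses the y-axis at y ∈ {-1, 1}; no x-intercept at any integer in the box.
3. Fitting integer coefficients to these (and the overall shape) gives p.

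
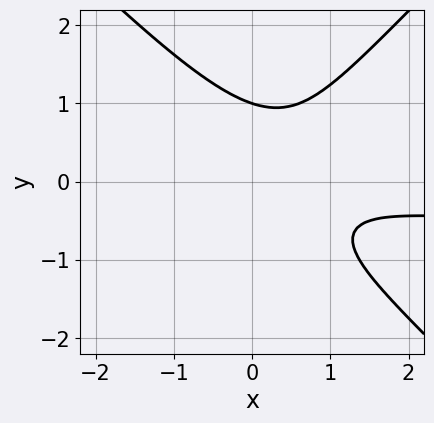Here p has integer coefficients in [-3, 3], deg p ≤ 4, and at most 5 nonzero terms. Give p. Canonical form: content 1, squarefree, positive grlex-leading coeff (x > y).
3*x^2*y - 3*y^3 + 2*x^2 - 3*x + 3

(a) deg p = 3.
(b) Observable constraints: the curve avoids every integer x-axis point in the box; it meets the y-axis at y = 1 (among the integer gridlines).
(c) Solving for integer coefficients yields p as stated.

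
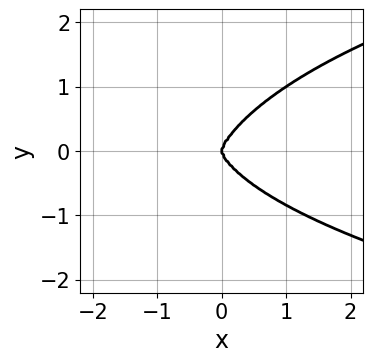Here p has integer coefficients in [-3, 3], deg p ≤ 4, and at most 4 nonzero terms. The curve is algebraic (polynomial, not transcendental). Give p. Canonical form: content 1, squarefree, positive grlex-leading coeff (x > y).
2*x^2*y^2 - x*y^3 + 2*y^4 - 3*x^3

deg p = 4. No degree-3 curve has this shape.
From the axis intercepts and sections: one x-axis crossing is at x = 0; it meets the y-axis at y = 0 (among the integer gridlines).
These observations pin down the coefficients.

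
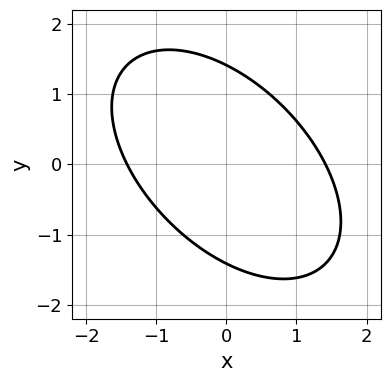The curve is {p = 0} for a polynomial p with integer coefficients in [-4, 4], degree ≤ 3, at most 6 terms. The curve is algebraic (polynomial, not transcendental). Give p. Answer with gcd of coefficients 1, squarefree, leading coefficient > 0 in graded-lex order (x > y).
x^2 + x*y + y^2 - 2

The degree is 2 — no degree-1 curve has this shape.
Solving for integer coefficients yields p as stated.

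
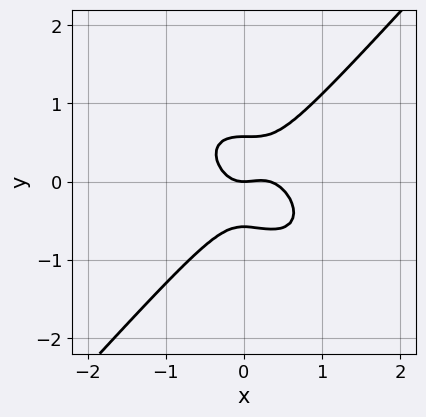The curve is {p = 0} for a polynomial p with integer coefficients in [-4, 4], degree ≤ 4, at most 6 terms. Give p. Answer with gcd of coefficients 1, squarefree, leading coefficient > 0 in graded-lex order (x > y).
3*x^3 + x^2*y - 3*y^3 - x^2 + y

First, deg p = 3. No degree-2 curve has this shape.
Next, observable constraints: it crosses the y-axis at the gridline y = 0; it crosses the x-axis at the gridline x = 0.
Finally, assembling these constraints gives the stated polynomial.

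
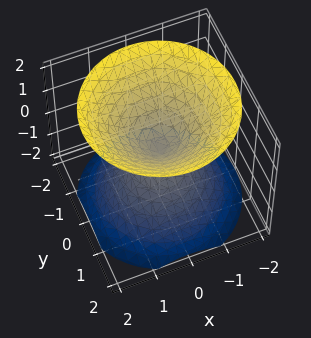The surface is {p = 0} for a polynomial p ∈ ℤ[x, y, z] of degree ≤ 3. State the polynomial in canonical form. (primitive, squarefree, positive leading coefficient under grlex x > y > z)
x^2 + y^2 - z^2

I count 2 distinct pieces. Treating them together as one polynomial.
Degree: two nappes meeting at a single point; a quadric, so deg p = 2.
By symmetry, every cross-section ⟂ z is a circle, so x, y appear only via x² + y²; it's symmetric under z → −z, forcing even powers of z.
Reading off the gridlines: it crosses the x-axis at the gridline x = 0; a circular section at z = -1 has radius exactly 1.
The integer polynomial consistent with all of this is the stated p.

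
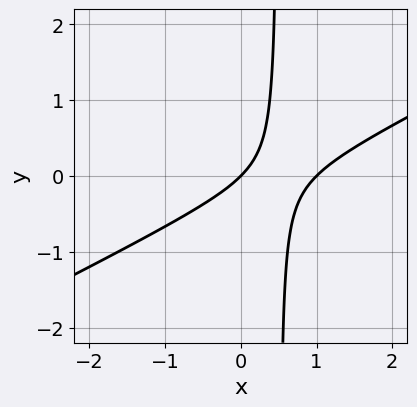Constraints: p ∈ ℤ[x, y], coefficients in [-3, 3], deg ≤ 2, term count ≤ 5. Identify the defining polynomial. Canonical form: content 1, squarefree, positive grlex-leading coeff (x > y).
First, the degree is 2 — no degree-1 curve has this shape.
Next, reading off the gridlines: one y-axis crossing is at y = 0; among the integer gridlines, it crosses the x-axis at x ∈ {0, 1}.
Finally, matching integer coefficients to the picture gives p.

x^2 - 2*x*y - x + y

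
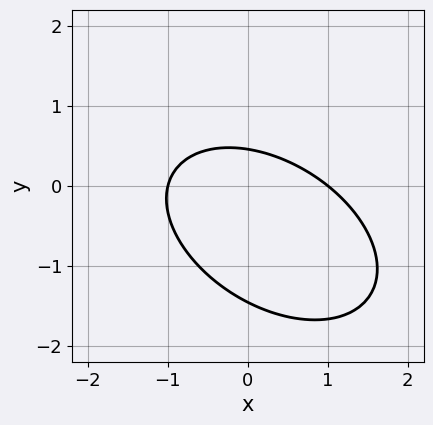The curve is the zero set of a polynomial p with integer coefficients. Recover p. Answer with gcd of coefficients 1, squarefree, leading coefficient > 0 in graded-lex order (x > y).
2*x^2 + 2*x*y + 3*y^2 + 3*y - 2

First, deg p = 2.
Next, from the axis intercepts and sections: among the integer gridlines, it crosses the x-axis at x ∈ {-1, 1}.
Finally, solving for integer coefficients yields p as stated.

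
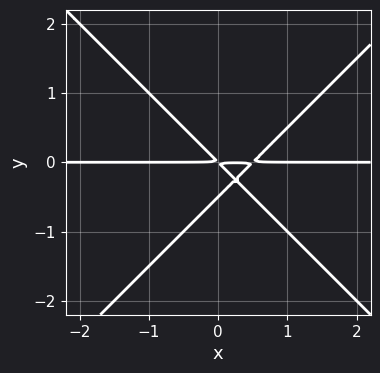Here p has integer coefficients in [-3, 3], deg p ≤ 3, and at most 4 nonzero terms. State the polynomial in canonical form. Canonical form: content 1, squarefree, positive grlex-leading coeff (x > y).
1. The degree is 3 — a generic line meets the curve in up to 3 points.
2. From the axis intercepts and sections: the visible x-axis segment lies entirely on the curve.
3. These observations pin down the coefficients.

2*x^2*y - 2*y^3 - x*y - y^2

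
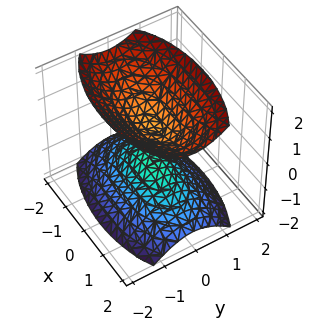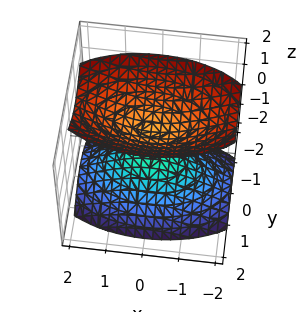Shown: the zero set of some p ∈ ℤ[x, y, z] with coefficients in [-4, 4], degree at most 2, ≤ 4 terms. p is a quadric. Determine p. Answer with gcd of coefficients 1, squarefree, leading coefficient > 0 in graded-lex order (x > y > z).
(a) There are 2 components. They look like related sheets of one shape, so recover p as a whole.
(b) Degree: two sheets facing apart; a quadric, so deg p = 2.
(c) Symmetries: the x ↦ −x reflection is a symmetry, so x appears only in even powers; it's symmetric under y → −y, forcing even powers of y; mirror symmetry z ↦ −z ⇒ only even powers of z.
(d) Observable constraints: the surface avoids every integer x-axis point in the box; it misses every integer gridline on the y-axis.
(e) Together with the visible shape, these determine p as stated.

x^2 + 3*y^2 - 2*z^2 + 1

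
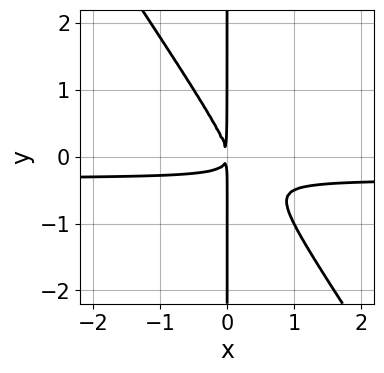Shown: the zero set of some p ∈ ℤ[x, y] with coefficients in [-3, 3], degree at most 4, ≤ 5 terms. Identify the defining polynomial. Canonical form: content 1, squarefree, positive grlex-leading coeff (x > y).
3*x^2*y + 2*x*y^2 + x^2

First, the degree is 3 — no degree-2 curve has this shape.
Then, from the visible intercepts: every point of the y-axis in the box is on the curve.
Finally, assembling these constraints gives the stated polynomial.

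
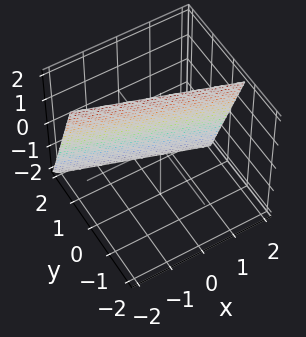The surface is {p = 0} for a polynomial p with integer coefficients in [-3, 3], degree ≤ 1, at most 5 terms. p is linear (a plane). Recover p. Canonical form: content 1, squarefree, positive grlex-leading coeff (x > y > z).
deg p = 1. The surface is flat (a plane).
From the visible intercepts: one z-axis crossing is at z = 2; it crosses the x-axis at the gridline x = 2.
Assembling these constraints gives the stated polynomial.

x + 3*y + z - 2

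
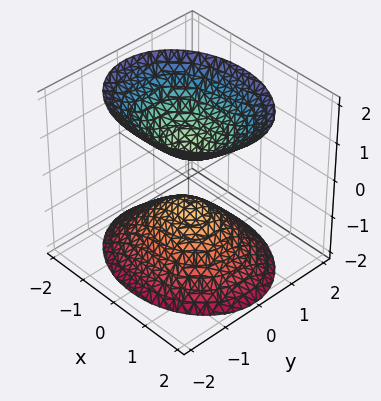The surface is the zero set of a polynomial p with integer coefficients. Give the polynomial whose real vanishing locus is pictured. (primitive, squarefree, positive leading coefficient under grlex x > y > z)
2*x^2 + 3*y^2 - 2*z^2 + 1

I count 2 distinct pieces.
Degree: two separate bowl-shaped sheets opening away from each other; a quadric, so deg p = 2.
Symmetries: mirror symmetry x ↦ −x ⇒ only even powers of x; mirror symmetry y ↦ −y ⇒ only even powers of y; mirror symmetry z ↦ −z ⇒ only even powers of z.
Checking where it meets the axes: it misses every integer gridline on the y-axis; the surface avoids every integer x-axis point in the box.
Fitting integer coefficients to these (and the overall shape) gives p.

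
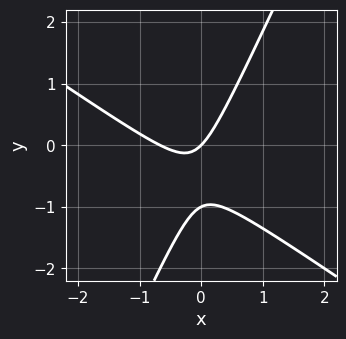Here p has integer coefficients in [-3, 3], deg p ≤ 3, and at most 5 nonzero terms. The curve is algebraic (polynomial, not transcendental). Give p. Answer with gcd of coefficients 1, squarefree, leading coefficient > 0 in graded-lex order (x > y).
3*x^2 + 3*x*y - 2*y^2 + 2*x - 2*y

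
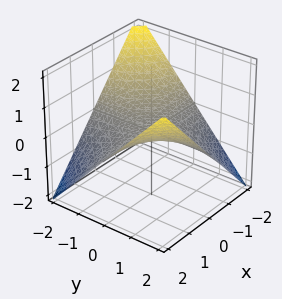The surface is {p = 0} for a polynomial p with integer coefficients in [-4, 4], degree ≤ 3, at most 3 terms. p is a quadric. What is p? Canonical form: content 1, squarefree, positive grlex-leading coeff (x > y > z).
x*y - 2*z

(a) The degree is 2 — a saddle surface; a quadric.
(b) Observable constraints: every point of the x-axis in the box is on the surface; every point of the y-axis in the box is on the surface.
(c) The integer polynomial consistent with all of this is the stated p.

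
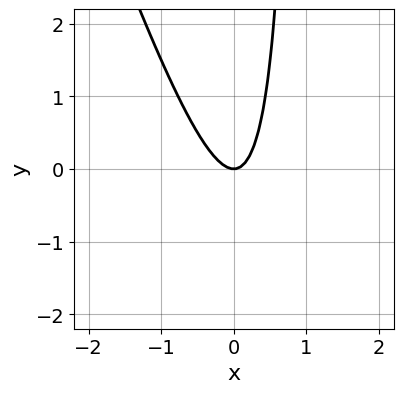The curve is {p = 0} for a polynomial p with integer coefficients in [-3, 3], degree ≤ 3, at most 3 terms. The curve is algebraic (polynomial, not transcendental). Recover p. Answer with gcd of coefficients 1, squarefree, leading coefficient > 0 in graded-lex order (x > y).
3*x^2 + x*y - y

First, the degree is 2 — the shape is more complex than any degree-1 curve.
Next, reading off the gridlines: it meets the x-axis at x = 0 (among the integer gridlines); it crosses the y-axis at the gridline y = 0.
Finally, fitting integer coefficients to these (and the overall shape) gives p.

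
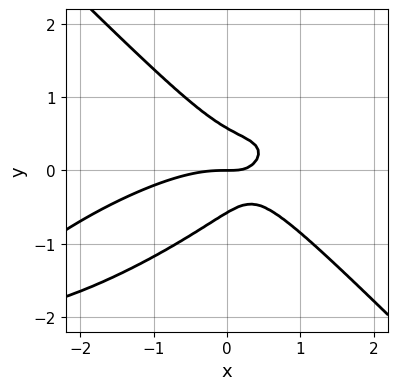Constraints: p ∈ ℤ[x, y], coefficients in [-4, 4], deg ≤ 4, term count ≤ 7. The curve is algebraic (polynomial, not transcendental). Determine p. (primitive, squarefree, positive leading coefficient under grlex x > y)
x^3 - 2*x^2*y + 3*y^3 + 2*x*y - y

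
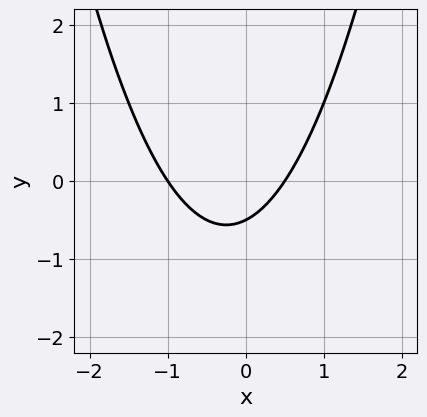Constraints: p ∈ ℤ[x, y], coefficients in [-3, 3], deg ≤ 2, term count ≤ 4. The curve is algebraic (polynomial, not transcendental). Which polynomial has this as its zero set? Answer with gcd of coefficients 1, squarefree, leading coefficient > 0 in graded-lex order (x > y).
2*x^2 + x - 2*y - 1

First, deg p = 2. The shape is more complex than any degree-1 curve.
Then, from the visible intercepts: it crosses the x-axis at the gridline x = -1.
Finally, matching integer coefficients to the picture gives p.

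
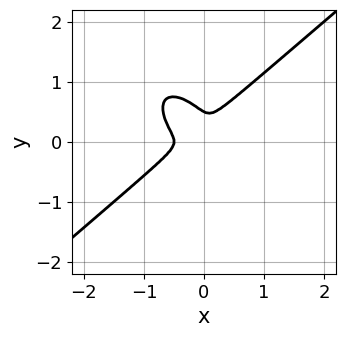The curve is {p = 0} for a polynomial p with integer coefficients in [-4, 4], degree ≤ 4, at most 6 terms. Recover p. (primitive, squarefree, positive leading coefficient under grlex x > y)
(a) Degree: the shape is more complex than any degree-2 curve, so deg p = 3.
(b) The integer polynomial consistent with all of this is the stated p.

2*x^3 - x*y^2 - 2*y^3 + x^2 + y^2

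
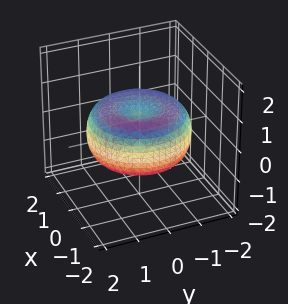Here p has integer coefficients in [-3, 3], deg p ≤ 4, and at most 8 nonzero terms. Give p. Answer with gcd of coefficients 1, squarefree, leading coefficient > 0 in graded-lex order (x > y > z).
(a) deg p = 4.
(b) Symmetries: rotational symmetry about the z-axis ⇒ p depends on x, y only through x² + y².
(c) Observable constraints: a circular section at z = 0 has radius between 1 and 2.
(d) Together with the visible shape, these determine p as stated.

x^4 + 2*x^2*y^2 + y^4 - 2*x^2 - 2*y^2 + 3*z^2 - 1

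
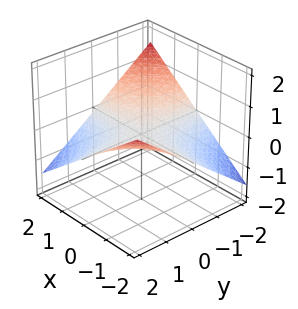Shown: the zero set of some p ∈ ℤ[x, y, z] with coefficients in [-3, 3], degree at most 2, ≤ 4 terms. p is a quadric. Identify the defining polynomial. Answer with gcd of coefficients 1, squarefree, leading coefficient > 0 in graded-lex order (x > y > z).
x*y + 3*z

(a) deg p = 2.
(b) Checking where it meets the axes: the visible y-axis segment lies entirely on the surface; it meets the z-axis at z = 0 (among the integer gridlines).
(c) Putting this together gives p.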